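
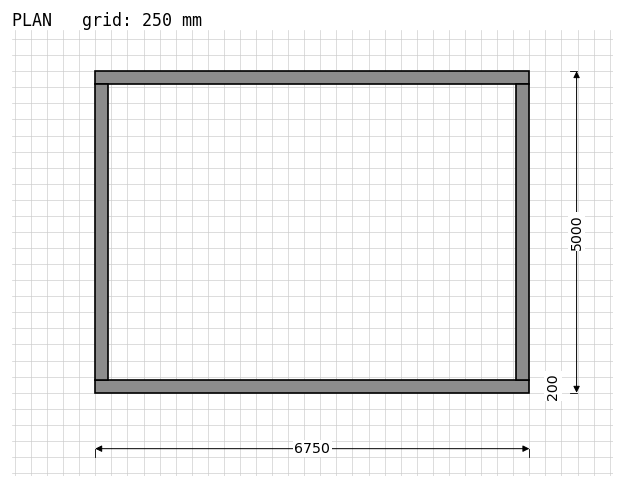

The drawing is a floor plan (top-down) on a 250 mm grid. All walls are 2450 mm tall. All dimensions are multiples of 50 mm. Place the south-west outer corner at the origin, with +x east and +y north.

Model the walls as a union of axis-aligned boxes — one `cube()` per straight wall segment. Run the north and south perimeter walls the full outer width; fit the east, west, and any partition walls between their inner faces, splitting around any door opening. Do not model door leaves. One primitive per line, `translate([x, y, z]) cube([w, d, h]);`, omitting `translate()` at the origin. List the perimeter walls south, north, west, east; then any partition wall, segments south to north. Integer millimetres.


cube([6750, 200, 2450]);
translate([0, 4800, 0]) cube([6750, 200, 2450]);
translate([0, 200, 0]) cube([200, 4600, 2450]);
translate([6550, 200, 0]) cube([200, 4600, 2450]);


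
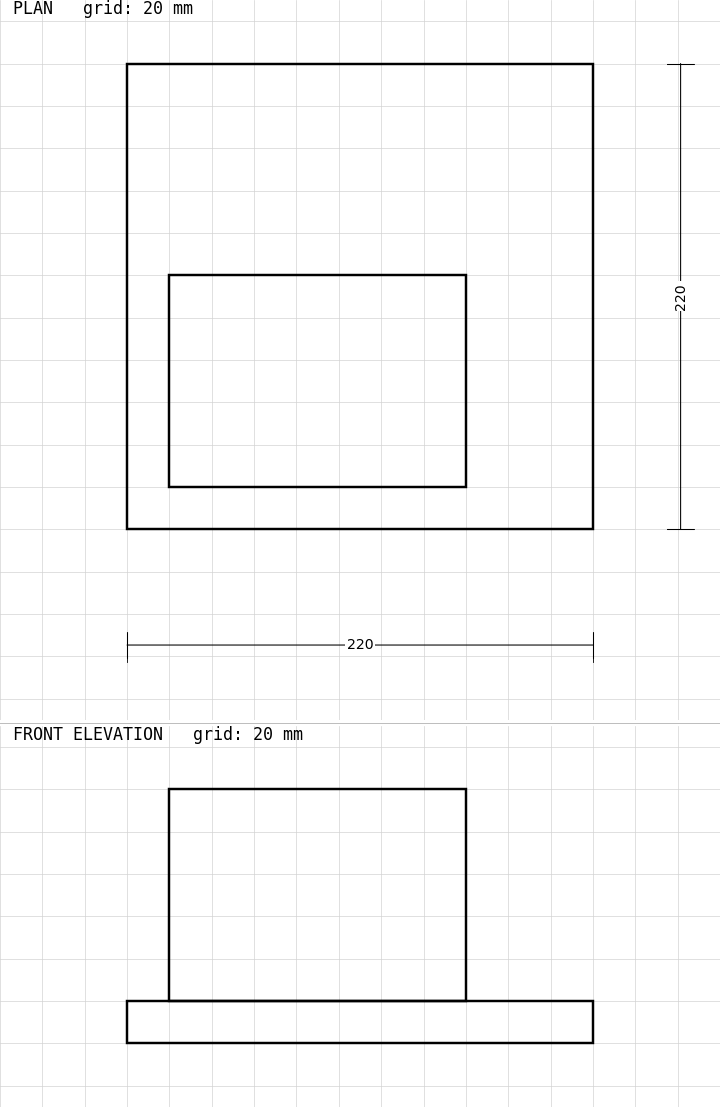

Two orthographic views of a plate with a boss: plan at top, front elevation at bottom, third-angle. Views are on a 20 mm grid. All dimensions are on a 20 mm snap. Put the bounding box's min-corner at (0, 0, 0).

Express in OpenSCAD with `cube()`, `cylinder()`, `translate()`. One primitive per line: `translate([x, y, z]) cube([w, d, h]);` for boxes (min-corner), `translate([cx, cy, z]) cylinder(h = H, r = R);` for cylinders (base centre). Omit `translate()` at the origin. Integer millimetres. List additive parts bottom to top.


cube([220, 220, 20]);
translate([20, 20, 20]) cube([140, 100, 100]);


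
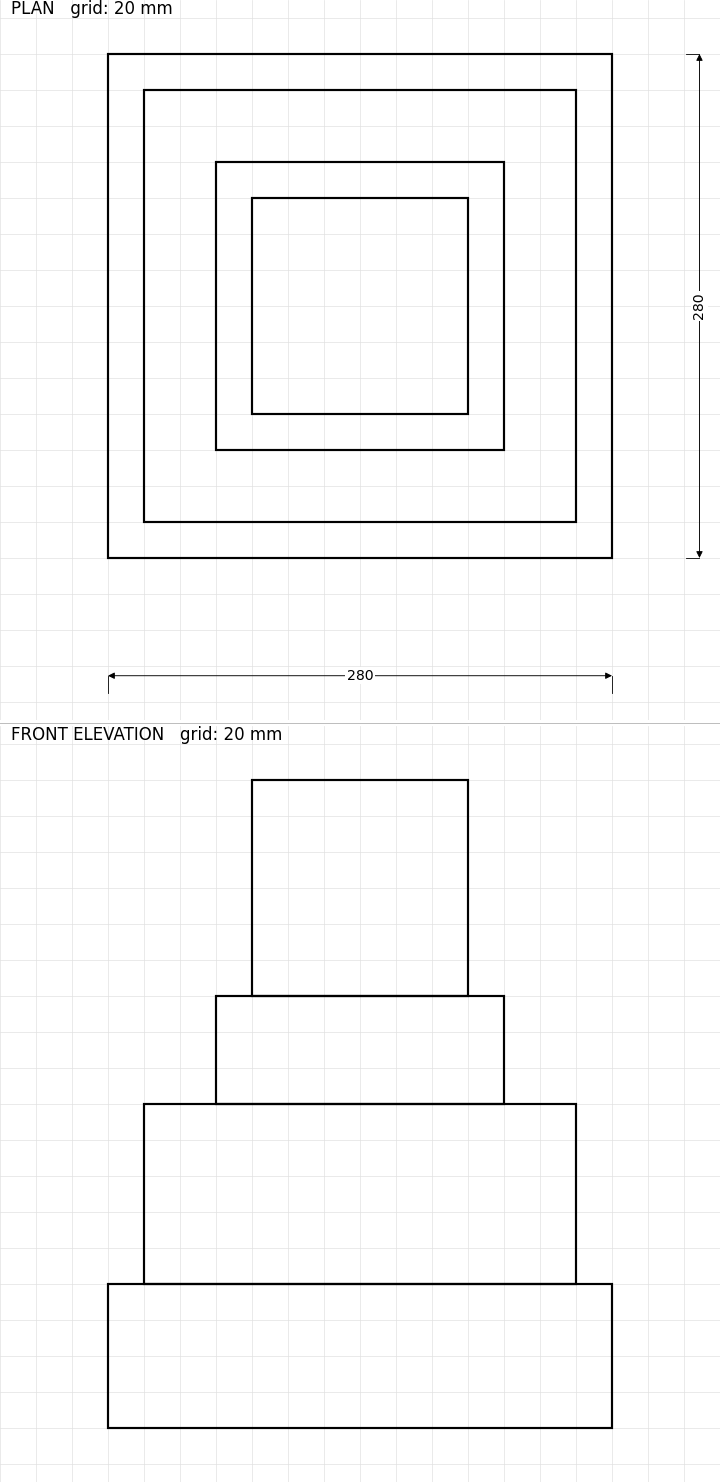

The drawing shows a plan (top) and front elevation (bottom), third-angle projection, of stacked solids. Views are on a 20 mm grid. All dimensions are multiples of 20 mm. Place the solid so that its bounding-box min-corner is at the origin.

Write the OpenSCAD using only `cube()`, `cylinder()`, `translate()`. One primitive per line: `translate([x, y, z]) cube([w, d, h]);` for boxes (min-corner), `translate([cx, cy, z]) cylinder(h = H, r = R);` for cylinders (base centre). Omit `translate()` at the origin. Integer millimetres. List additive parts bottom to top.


cube([280, 280, 80]);
translate([20, 20, 80]) cube([240, 240, 100]);
translate([60, 60, 180]) cube([160, 160, 60]);
translate([80, 80, 240]) cube([120, 120, 120]);


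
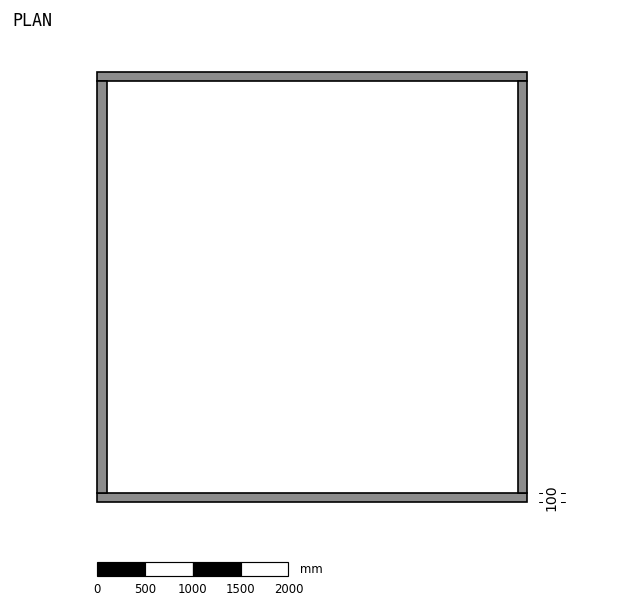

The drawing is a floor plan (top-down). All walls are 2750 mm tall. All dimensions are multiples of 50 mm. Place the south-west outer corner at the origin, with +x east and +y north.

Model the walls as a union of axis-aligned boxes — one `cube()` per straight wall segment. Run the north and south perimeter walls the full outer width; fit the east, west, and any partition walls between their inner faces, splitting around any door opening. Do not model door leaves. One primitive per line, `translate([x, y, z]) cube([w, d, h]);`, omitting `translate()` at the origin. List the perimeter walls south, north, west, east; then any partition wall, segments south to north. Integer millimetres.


cube([4500, 100, 2750]);
translate([0, 4400, 0]) cube([4500, 100, 2750]);
translate([0, 100, 0]) cube([100, 4300, 2750]);
translate([4400, 100, 0]) cube([100, 4300, 2750]);


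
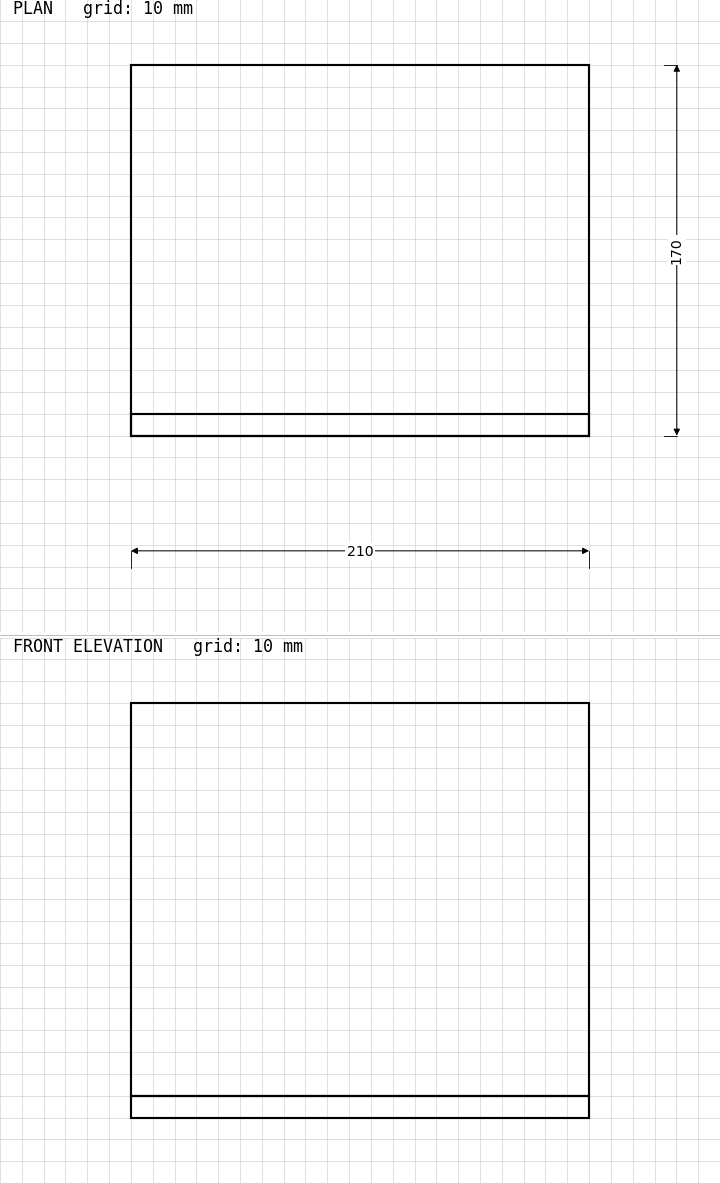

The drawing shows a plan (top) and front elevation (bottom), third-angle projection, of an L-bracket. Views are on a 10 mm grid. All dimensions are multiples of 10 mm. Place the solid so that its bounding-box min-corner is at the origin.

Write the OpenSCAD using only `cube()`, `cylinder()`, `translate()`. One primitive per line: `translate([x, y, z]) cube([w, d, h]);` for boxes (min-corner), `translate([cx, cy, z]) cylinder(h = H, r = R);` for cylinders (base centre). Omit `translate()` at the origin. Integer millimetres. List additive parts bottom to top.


cube([210, 170, 10]);
translate([0, 0, 10]) cube([210, 10, 180]);


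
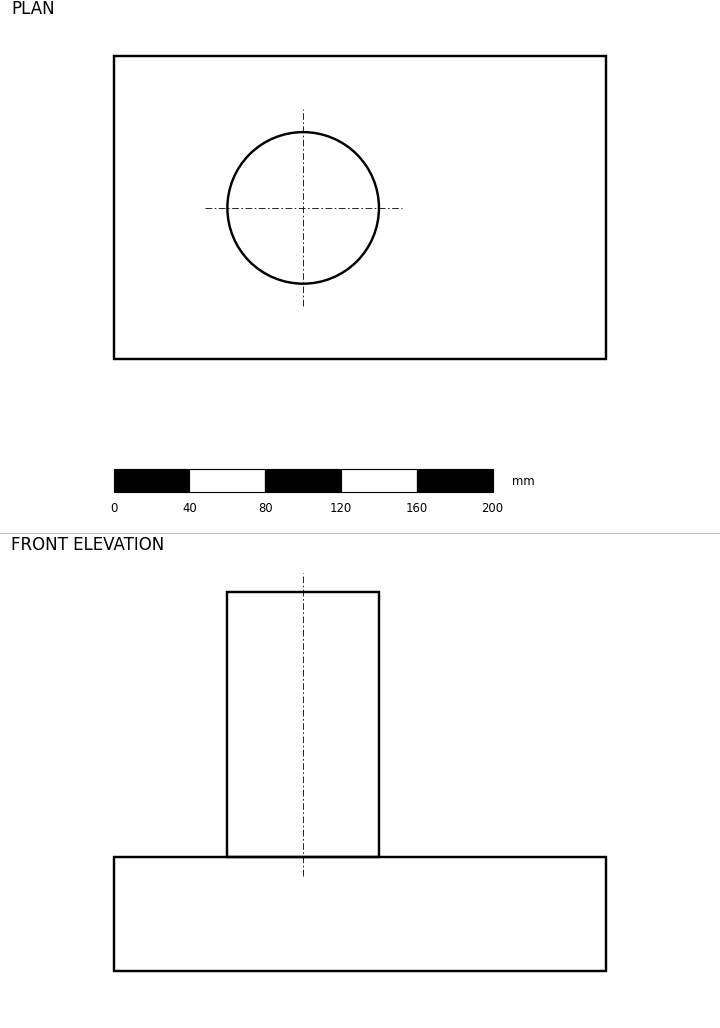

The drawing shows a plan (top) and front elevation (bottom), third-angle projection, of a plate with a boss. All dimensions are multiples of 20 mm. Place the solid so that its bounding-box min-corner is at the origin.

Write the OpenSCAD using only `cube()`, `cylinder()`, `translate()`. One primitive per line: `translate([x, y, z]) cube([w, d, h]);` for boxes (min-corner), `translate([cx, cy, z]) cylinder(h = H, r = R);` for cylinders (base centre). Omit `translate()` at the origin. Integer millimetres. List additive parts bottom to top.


cube([260, 160, 60]);
translate([100, 80, 60]) cylinder(h = 140, r = 40);


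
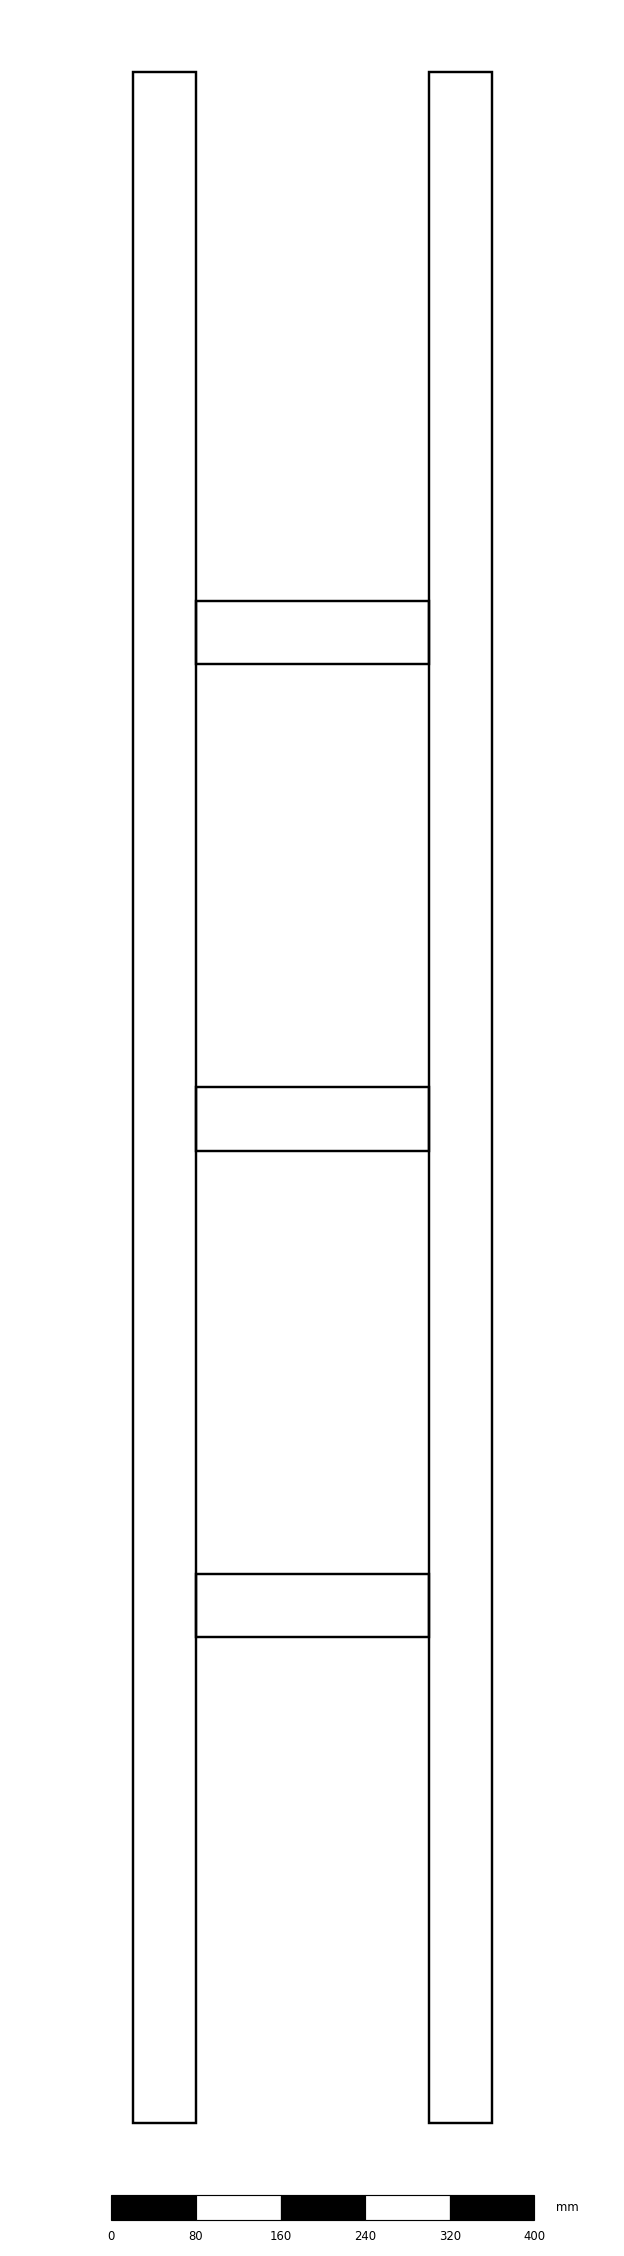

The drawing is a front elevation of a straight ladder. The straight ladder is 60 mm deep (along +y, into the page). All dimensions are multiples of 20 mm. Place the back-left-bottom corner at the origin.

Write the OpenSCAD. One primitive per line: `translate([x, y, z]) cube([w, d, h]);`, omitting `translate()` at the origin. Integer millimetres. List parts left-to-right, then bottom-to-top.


cube([60, 60, 1940]);
translate([60, 0, 460]) cube([220, 60, 60]);
translate([60, 0, 920]) cube([220, 60, 60]);
translate([60, 0, 1380]) cube([220, 60, 60]);
translate([280, 0, 0]) cube([60, 60, 1940]);


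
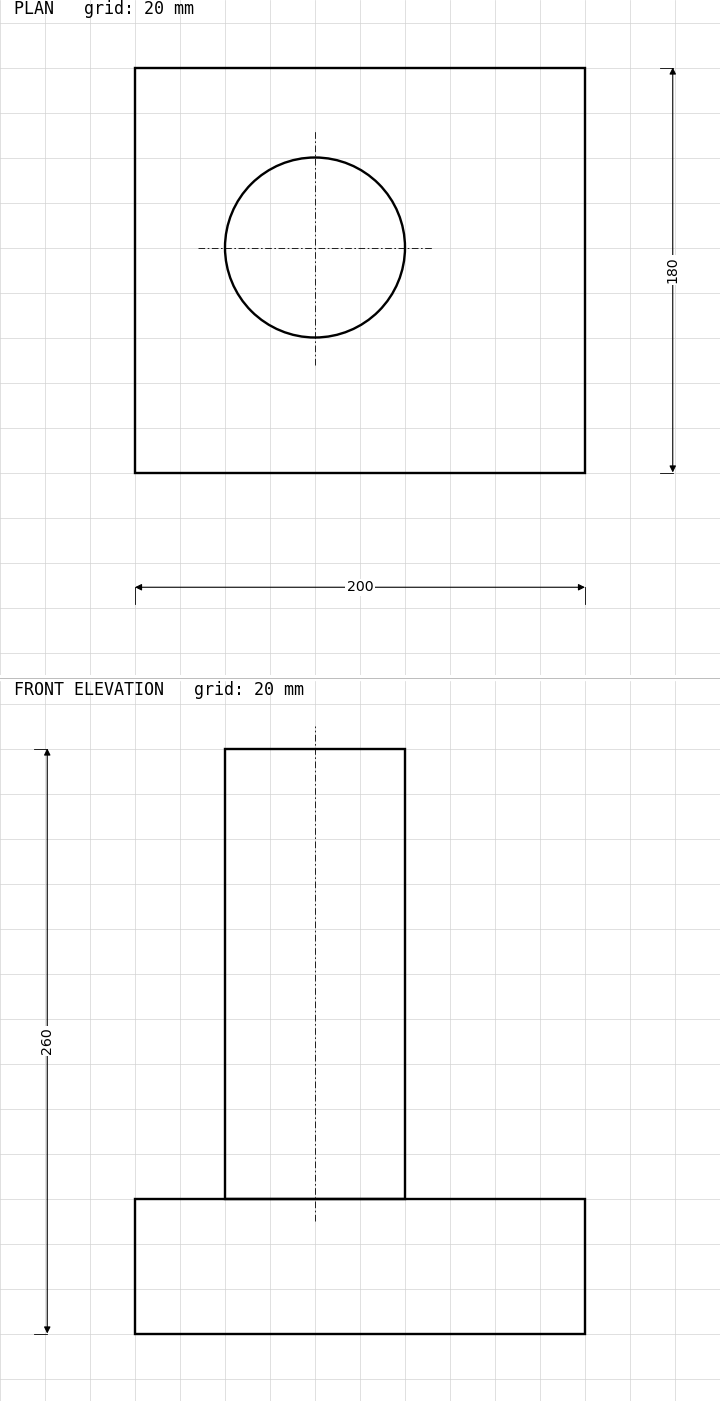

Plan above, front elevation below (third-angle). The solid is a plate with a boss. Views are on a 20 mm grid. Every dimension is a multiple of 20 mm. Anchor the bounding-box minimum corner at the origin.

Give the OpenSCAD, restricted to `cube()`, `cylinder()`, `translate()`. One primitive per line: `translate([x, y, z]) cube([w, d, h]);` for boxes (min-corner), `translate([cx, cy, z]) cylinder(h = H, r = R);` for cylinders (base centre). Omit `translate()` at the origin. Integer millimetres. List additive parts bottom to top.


cube([200, 180, 60]);
translate([80, 100, 60]) cylinder(h = 200, r = 40);


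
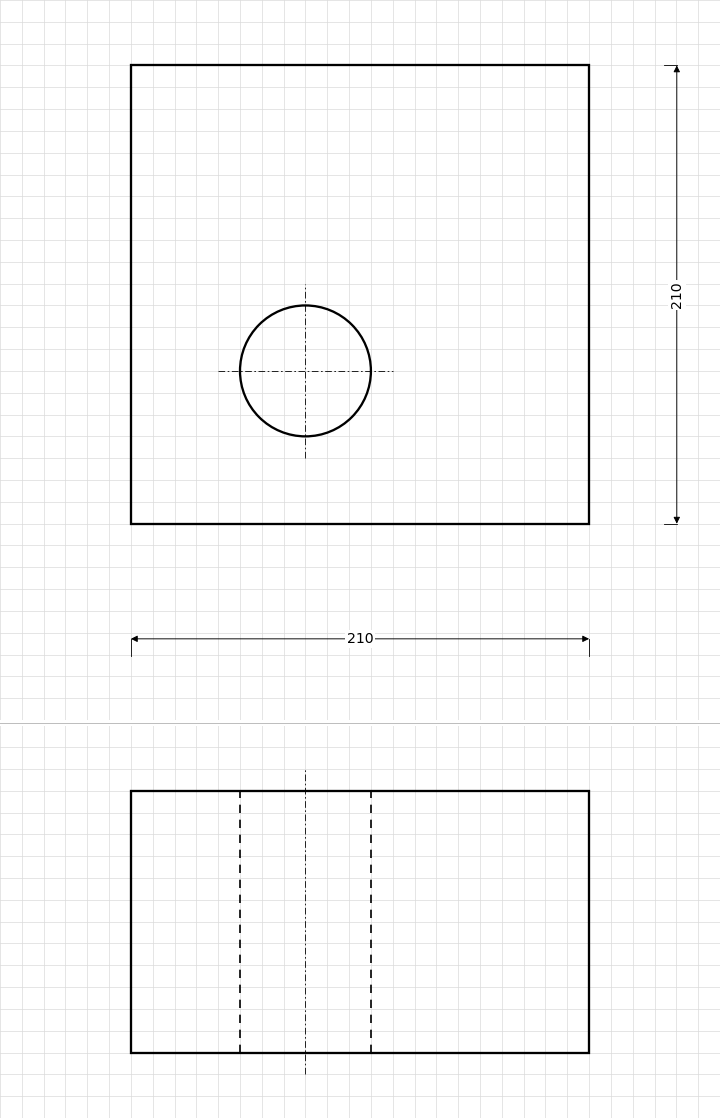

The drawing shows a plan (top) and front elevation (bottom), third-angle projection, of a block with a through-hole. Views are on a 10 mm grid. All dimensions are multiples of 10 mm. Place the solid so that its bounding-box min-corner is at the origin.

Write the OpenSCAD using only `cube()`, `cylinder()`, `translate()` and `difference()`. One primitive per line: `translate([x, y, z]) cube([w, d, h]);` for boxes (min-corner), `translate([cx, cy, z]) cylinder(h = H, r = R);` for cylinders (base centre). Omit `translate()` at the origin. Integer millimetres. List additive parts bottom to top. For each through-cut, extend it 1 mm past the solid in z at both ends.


difference() {
  cube([210, 210, 120]);
  translate([80, 70, -1]) cylinder(h = 122, r = 30);
}


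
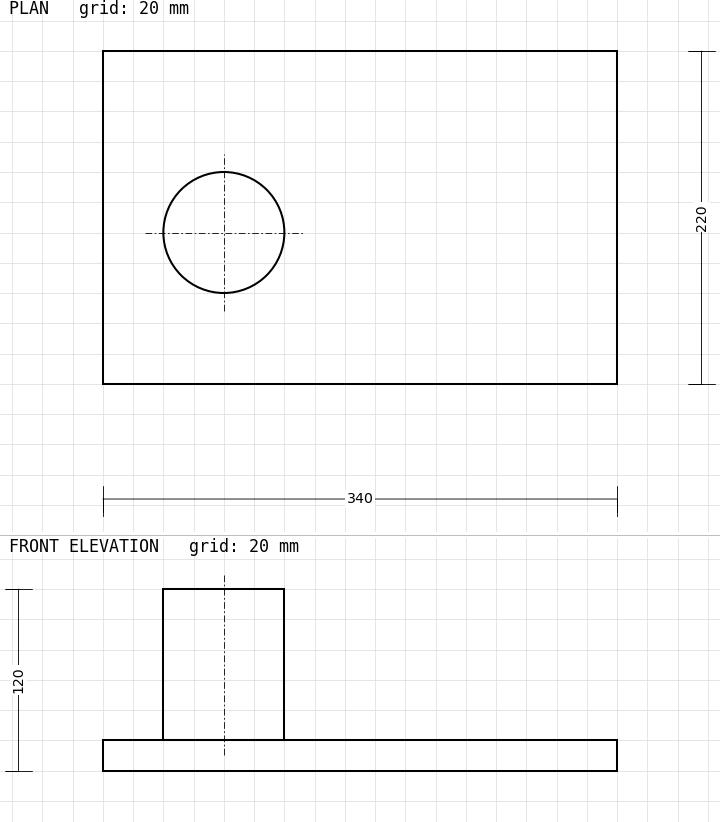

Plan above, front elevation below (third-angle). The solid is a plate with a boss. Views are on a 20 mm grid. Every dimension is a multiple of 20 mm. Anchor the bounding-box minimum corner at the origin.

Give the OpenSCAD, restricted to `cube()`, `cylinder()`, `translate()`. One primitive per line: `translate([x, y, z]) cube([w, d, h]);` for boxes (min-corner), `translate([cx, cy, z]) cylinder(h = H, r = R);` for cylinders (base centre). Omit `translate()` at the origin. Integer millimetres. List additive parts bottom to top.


cube([340, 220, 20]);
translate([80, 100, 20]) cylinder(h = 100, r = 40);


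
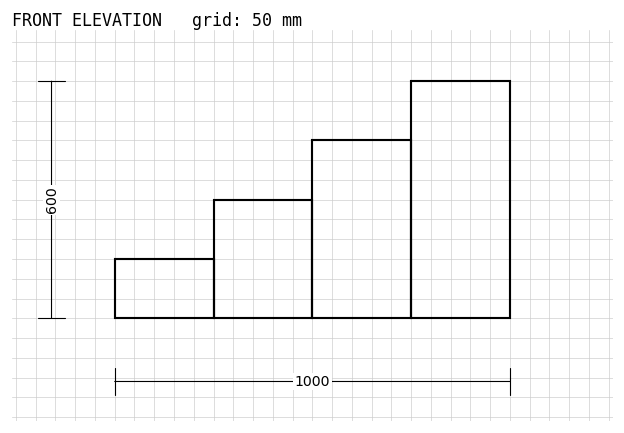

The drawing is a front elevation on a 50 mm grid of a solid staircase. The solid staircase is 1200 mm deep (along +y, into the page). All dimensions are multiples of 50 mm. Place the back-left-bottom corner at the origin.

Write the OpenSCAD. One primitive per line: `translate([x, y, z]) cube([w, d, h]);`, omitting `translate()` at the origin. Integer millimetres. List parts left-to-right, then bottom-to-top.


cube([250, 1200, 150]);
translate([250, 0, 0]) cube([250, 1200, 300]);
translate([500, 0, 0]) cube([250, 1200, 450]);
translate([750, 0, 0]) cube([250, 1200, 600]);


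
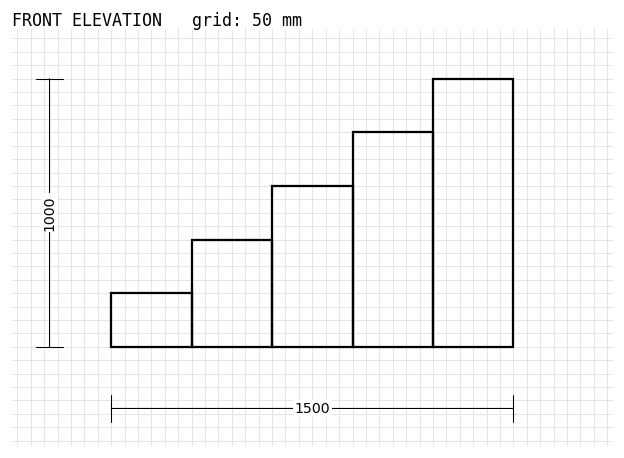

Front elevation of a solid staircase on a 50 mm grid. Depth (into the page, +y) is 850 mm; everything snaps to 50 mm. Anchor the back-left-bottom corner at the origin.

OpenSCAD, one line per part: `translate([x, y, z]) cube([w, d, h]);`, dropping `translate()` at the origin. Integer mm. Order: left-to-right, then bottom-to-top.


cube([300, 850, 200]);
translate([300, 0, 0]) cube([300, 850, 400]);
translate([600, 0, 0]) cube([300, 850, 600]);
translate([900, 0, 0]) cube([300, 850, 800]);
translate([1200, 0, 0]) cube([300, 850, 1000]);


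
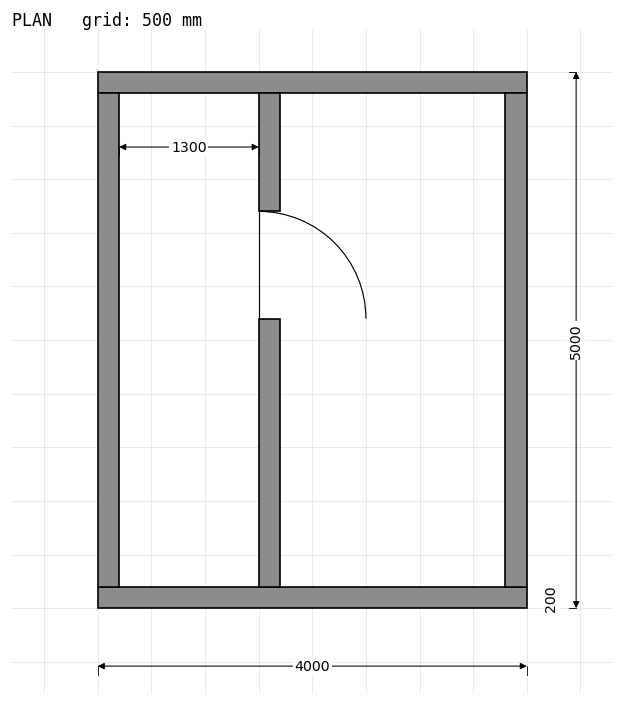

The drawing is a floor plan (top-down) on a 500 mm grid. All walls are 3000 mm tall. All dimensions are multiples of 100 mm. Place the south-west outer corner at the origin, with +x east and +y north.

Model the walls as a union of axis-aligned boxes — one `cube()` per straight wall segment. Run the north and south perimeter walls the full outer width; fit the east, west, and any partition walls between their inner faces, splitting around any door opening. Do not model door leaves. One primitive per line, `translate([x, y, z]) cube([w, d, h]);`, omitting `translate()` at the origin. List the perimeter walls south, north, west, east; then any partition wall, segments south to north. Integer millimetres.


cube([4000, 200, 3000]);
translate([0, 4800, 0]) cube([4000, 200, 3000]);
translate([0, 200, 0]) cube([200, 4600, 3000]);
translate([3800, 200, 0]) cube([200, 4600, 3000]);
translate([1500, 200, 0]) cube([200, 2500, 3000]);
translate([1500, 3700, 0]) cube([200, 1100, 3000]);


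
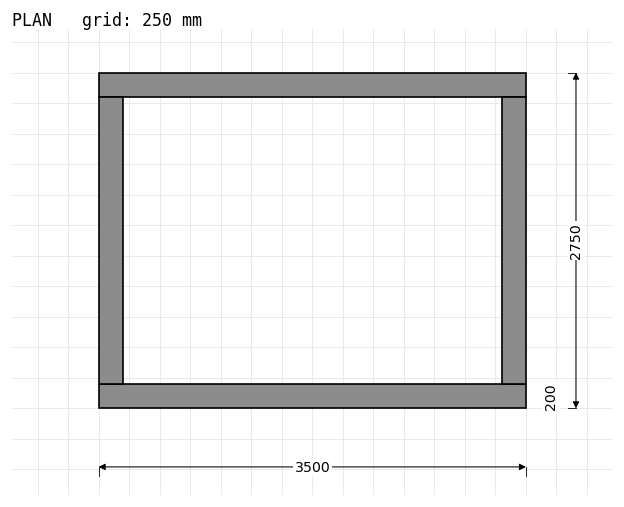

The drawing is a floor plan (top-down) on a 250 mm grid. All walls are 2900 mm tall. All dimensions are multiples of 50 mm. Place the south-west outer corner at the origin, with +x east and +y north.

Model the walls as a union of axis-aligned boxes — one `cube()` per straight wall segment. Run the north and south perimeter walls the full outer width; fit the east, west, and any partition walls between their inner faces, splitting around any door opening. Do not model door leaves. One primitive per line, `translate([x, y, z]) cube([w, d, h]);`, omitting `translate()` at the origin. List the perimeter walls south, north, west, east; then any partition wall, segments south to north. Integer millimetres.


cube([3500, 200, 2900]);
translate([0, 2550, 0]) cube([3500, 200, 2900]);
translate([0, 200, 0]) cube([200, 2350, 2900]);
translate([3300, 200, 0]) cube([200, 2350, 2900]);


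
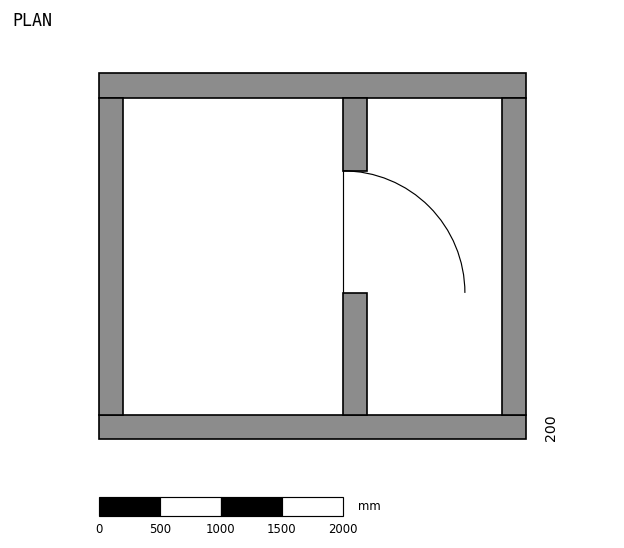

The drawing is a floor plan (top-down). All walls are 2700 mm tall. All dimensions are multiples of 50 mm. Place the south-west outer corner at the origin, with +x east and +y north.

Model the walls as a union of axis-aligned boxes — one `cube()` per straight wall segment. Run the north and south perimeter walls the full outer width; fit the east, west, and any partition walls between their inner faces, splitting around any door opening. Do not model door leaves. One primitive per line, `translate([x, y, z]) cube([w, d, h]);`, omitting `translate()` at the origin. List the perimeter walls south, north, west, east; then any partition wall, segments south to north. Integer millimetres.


cube([3500, 200, 2700]);
translate([0, 2800, 0]) cube([3500, 200, 2700]);
translate([0, 200, 0]) cube([200, 2600, 2700]);
translate([3300, 200, 0]) cube([200, 2600, 2700]);
translate([2000, 200, 0]) cube([200, 1000, 2700]);
translate([2000, 2200, 0]) cube([200, 600, 2700]);


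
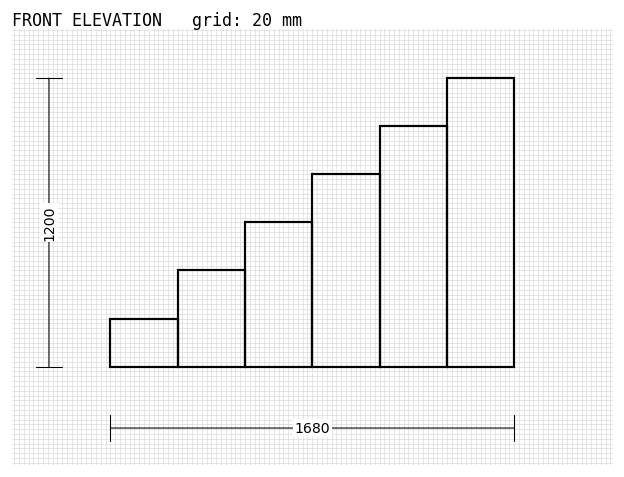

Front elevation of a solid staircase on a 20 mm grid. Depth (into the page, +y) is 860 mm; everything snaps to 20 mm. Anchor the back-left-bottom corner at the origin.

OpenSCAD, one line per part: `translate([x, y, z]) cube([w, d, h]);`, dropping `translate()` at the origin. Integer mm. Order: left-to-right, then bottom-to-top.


cube([280, 860, 200]);
translate([280, 0, 0]) cube([280, 860, 400]);
translate([560, 0, 0]) cube([280, 860, 600]);
translate([840, 0, 0]) cube([280, 860, 800]);
translate([1120, 0, 0]) cube([280, 860, 1000]);
translate([1400, 0, 0]) cube([280, 860, 1200]);


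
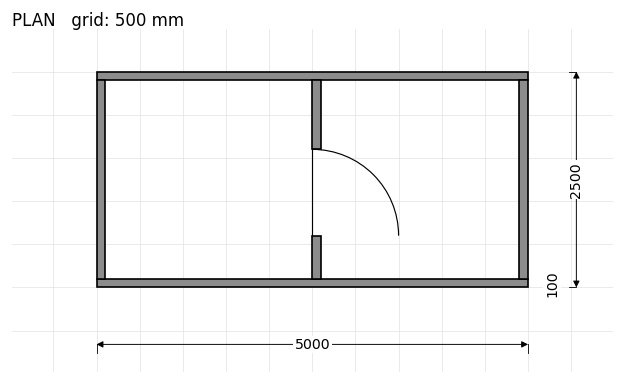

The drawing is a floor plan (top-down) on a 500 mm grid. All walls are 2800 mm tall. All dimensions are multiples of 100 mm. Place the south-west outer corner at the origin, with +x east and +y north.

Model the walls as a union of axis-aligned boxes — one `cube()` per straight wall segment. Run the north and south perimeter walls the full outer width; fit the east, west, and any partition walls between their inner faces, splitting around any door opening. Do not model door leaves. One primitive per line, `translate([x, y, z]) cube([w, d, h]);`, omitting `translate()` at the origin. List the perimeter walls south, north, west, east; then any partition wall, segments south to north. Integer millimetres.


cube([5000, 100, 2800]);
translate([0, 2400, 0]) cube([5000, 100, 2800]);
translate([0, 100, 0]) cube([100, 2300, 2800]);
translate([4900, 100, 0]) cube([100, 2300, 2800]);
translate([2500, 100, 0]) cube([100, 500, 2800]);
translate([2500, 1600, 0]) cube([100, 800, 2800]);


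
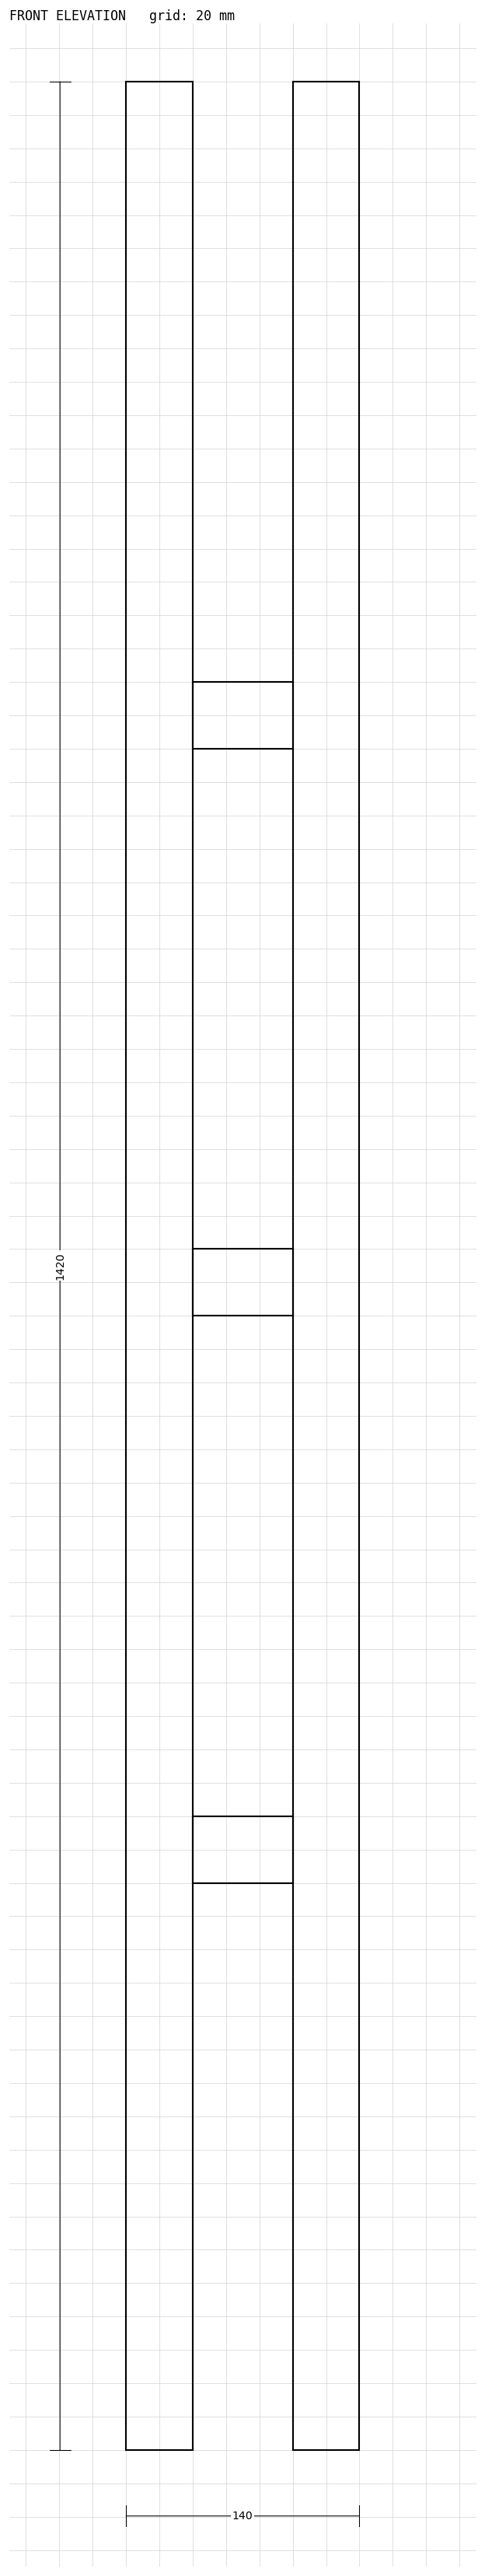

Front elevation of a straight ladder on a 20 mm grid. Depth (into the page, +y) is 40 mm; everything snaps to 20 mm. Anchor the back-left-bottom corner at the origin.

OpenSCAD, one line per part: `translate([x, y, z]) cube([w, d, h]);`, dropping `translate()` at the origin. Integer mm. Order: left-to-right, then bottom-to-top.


cube([40, 40, 1420]);
translate([40, 0, 340]) cube([60, 40, 40]);
translate([40, 0, 680]) cube([60, 40, 40]);
translate([40, 0, 1020]) cube([60, 40, 40]);
translate([100, 0, 0]) cube([40, 40, 1420]);


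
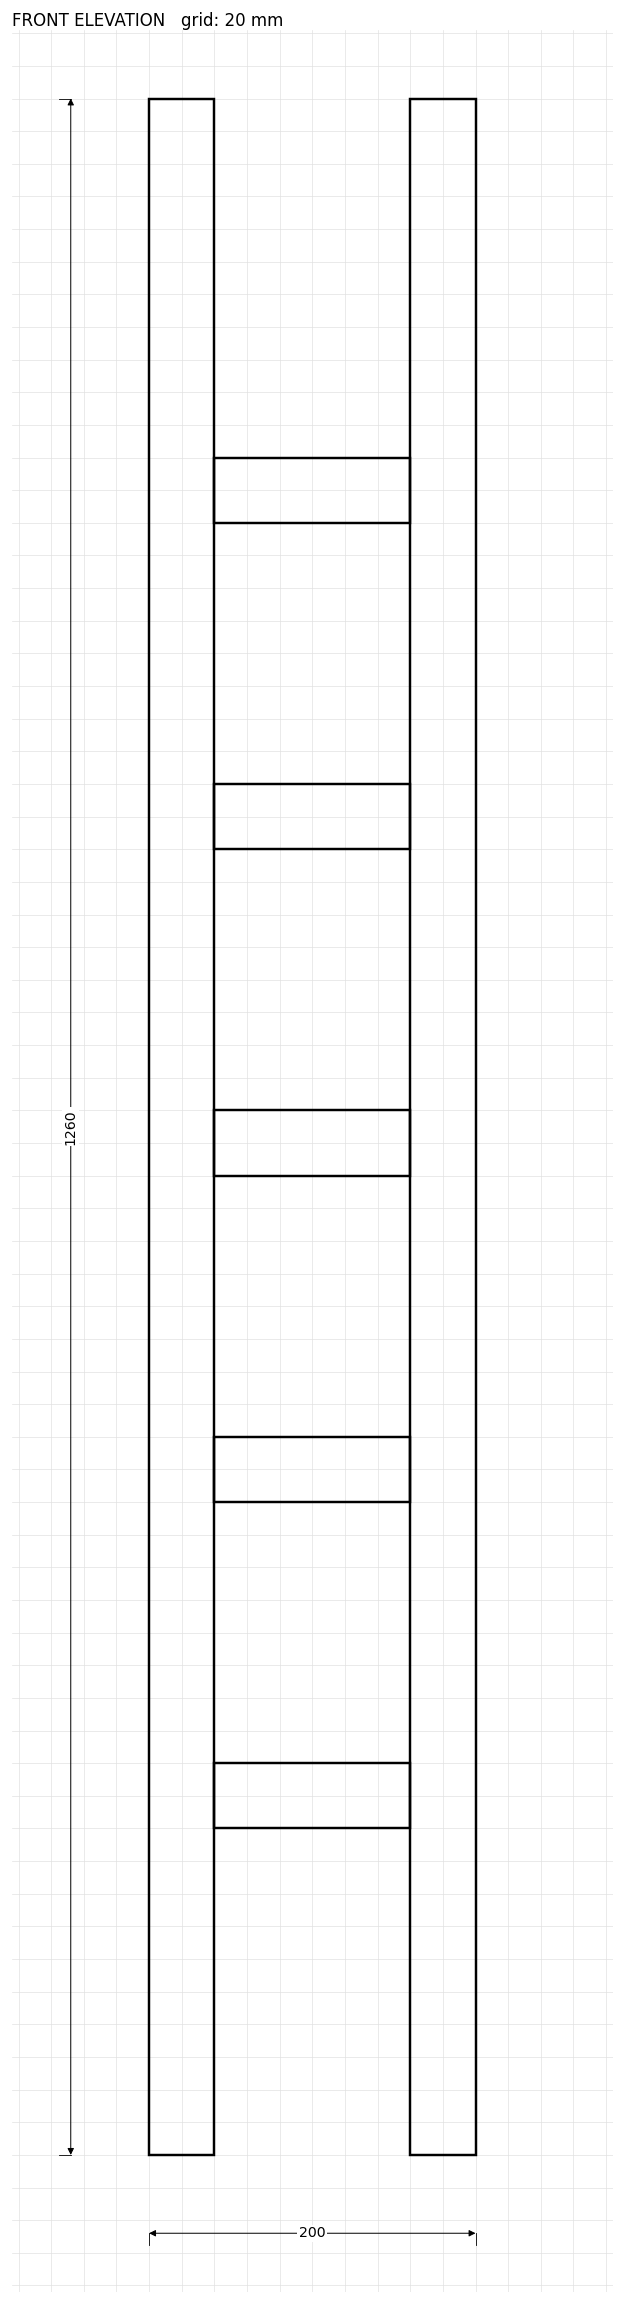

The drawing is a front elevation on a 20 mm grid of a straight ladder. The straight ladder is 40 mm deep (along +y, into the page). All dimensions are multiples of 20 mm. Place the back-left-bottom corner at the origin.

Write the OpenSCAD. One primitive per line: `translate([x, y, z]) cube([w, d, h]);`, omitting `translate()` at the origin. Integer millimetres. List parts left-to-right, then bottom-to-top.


cube([40, 40, 1260]);
translate([40, 0, 200]) cube([120, 40, 40]);
translate([40, 0, 400]) cube([120, 40, 40]);
translate([40, 0, 600]) cube([120, 40, 40]);
translate([40, 0, 800]) cube([120, 40, 40]);
translate([40, 0, 1000]) cube([120, 40, 40]);
translate([160, 0, 0]) cube([40, 40, 1260]);


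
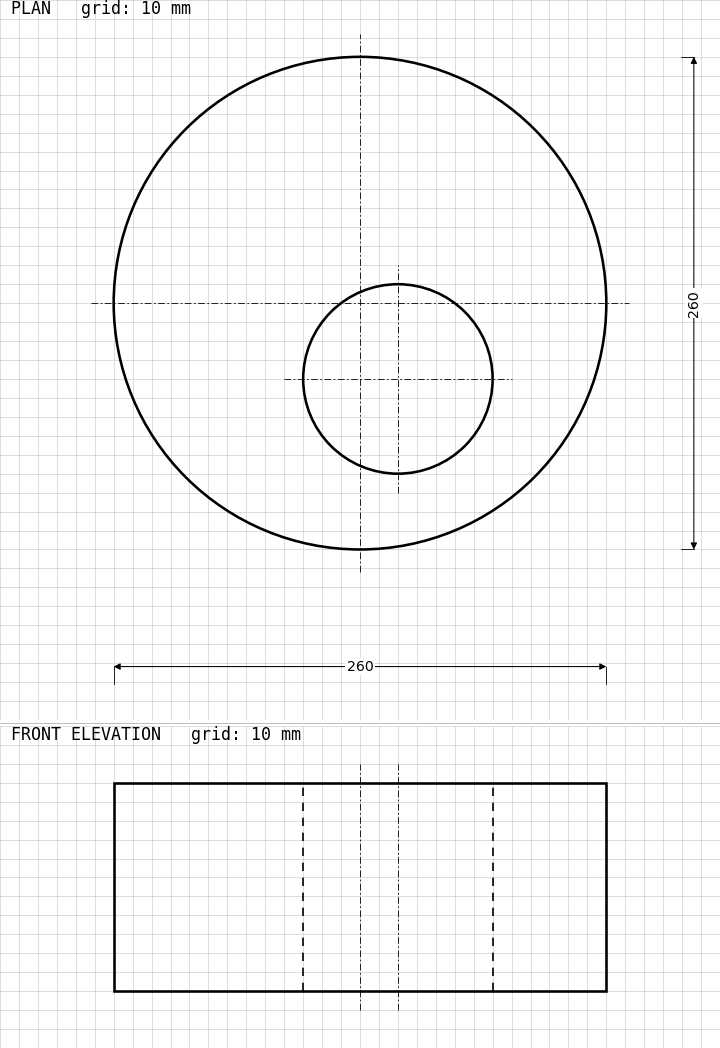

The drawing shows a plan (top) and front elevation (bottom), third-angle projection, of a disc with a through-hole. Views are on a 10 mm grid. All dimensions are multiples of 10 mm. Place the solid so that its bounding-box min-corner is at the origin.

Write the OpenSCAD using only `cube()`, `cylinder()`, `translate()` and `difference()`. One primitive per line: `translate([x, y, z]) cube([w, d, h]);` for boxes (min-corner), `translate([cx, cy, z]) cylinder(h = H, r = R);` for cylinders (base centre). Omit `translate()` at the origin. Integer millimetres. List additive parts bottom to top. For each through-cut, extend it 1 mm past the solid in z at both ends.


difference() {
  translate([130, 130, 0]) cylinder(h = 110, r = 130);
  translate([150, 90, -1]) cylinder(h = 112, r = 50);
}


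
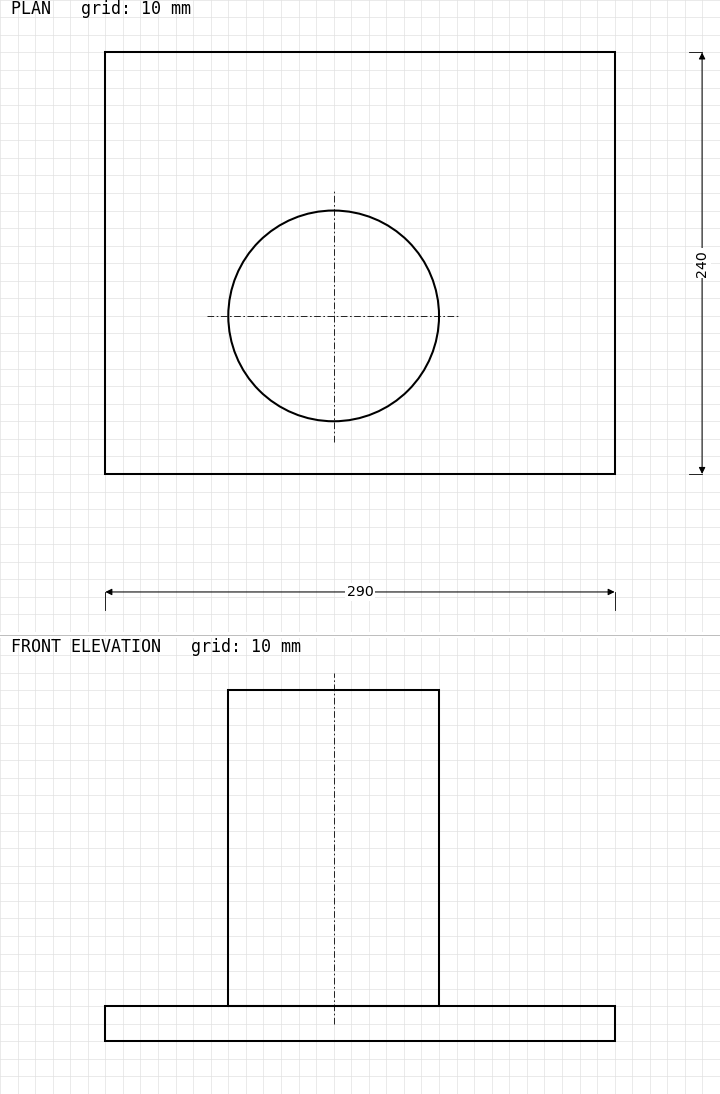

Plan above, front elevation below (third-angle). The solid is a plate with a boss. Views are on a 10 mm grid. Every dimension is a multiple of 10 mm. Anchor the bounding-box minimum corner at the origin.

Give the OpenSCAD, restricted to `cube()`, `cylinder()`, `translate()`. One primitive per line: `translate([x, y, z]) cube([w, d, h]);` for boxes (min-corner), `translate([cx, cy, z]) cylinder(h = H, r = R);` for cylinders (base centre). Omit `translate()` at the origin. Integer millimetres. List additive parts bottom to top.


cube([290, 240, 20]);
translate([130, 90, 20]) cylinder(h = 180, r = 60);


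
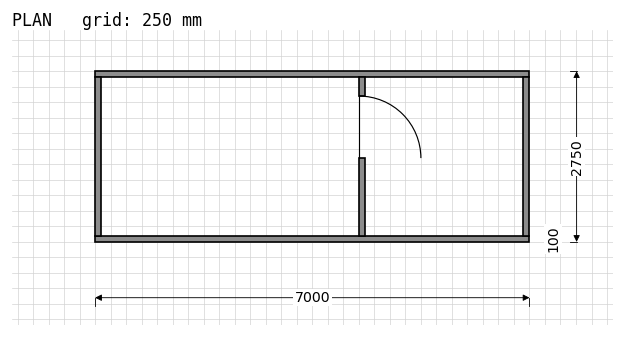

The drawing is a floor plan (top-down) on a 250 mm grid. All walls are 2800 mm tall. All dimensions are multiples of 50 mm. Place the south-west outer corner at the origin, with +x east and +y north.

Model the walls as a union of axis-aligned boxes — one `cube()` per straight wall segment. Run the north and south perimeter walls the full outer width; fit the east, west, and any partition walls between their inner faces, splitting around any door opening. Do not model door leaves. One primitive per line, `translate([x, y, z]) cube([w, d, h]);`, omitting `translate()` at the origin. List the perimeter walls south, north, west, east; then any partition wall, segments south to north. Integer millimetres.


cube([7000, 100, 2800]);
translate([0, 2650, 0]) cube([7000, 100, 2800]);
translate([0, 100, 0]) cube([100, 2550, 2800]);
translate([6900, 100, 0]) cube([100, 2550, 2800]);
translate([4250, 100, 0]) cube([100, 1250, 2800]);
translate([4250, 2350, 0]) cube([100, 300, 2800]);


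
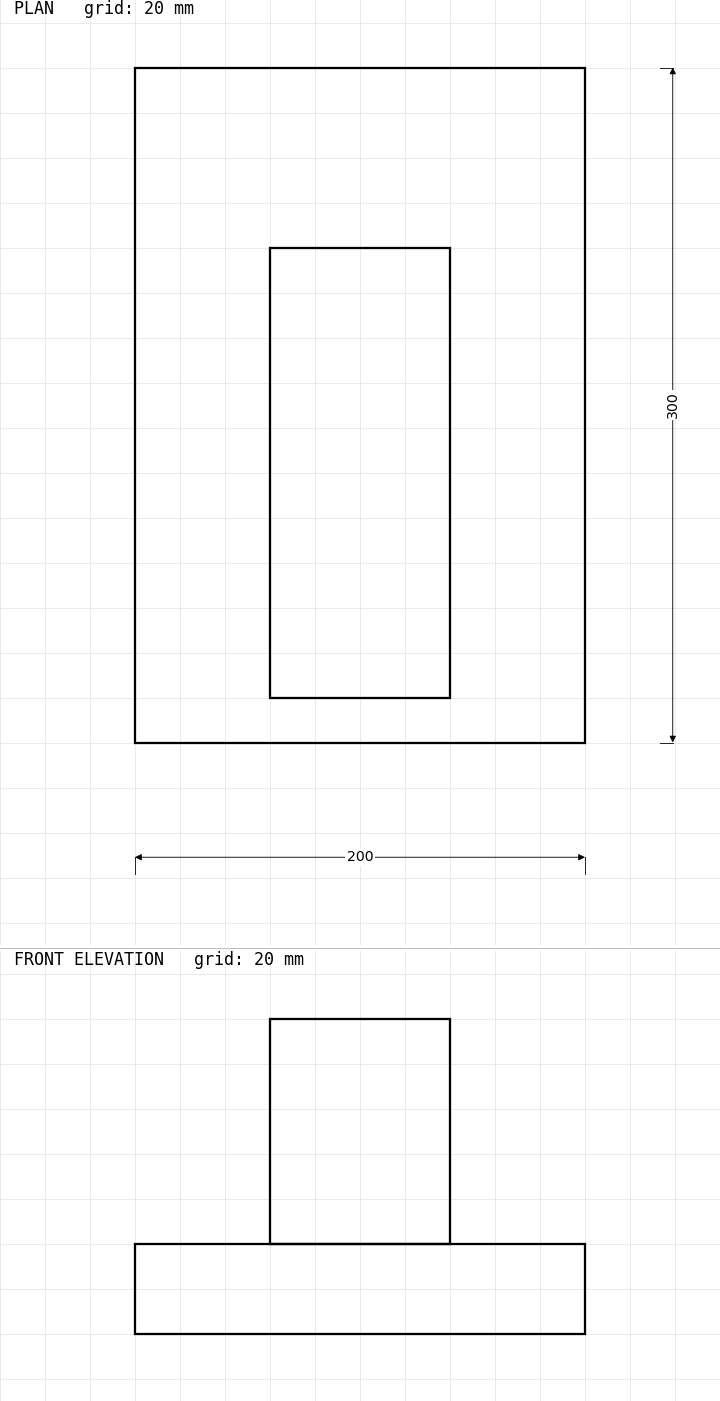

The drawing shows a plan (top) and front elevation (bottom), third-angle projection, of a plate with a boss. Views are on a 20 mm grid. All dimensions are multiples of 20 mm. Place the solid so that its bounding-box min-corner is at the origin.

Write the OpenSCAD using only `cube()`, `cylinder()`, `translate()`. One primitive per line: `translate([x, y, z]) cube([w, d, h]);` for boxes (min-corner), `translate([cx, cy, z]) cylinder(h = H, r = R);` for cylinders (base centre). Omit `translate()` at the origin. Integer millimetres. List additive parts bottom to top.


cube([200, 300, 40]);
translate([60, 20, 40]) cube([80, 200, 100]);


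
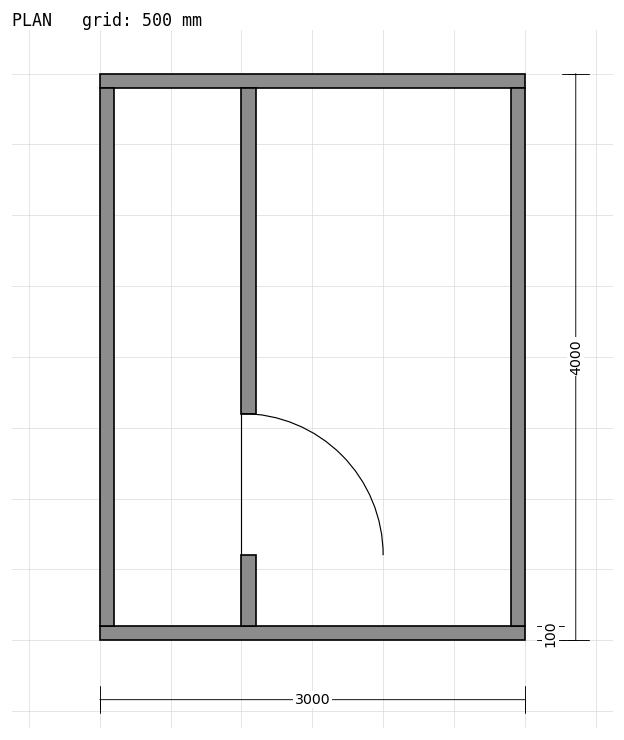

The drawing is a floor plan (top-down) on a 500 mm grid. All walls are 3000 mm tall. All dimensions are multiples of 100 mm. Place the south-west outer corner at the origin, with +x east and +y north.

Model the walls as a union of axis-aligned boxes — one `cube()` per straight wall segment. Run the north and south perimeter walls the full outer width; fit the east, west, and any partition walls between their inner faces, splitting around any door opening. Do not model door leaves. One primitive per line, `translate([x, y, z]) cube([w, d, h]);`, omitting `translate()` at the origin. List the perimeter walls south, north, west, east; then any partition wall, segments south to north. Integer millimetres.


cube([3000, 100, 3000]);
translate([0, 3900, 0]) cube([3000, 100, 3000]);
translate([0, 100, 0]) cube([100, 3800, 3000]);
translate([2900, 100, 0]) cube([100, 3800, 3000]);
translate([1000, 100, 0]) cube([100, 500, 3000]);
translate([1000, 1600, 0]) cube([100, 2300, 3000]);


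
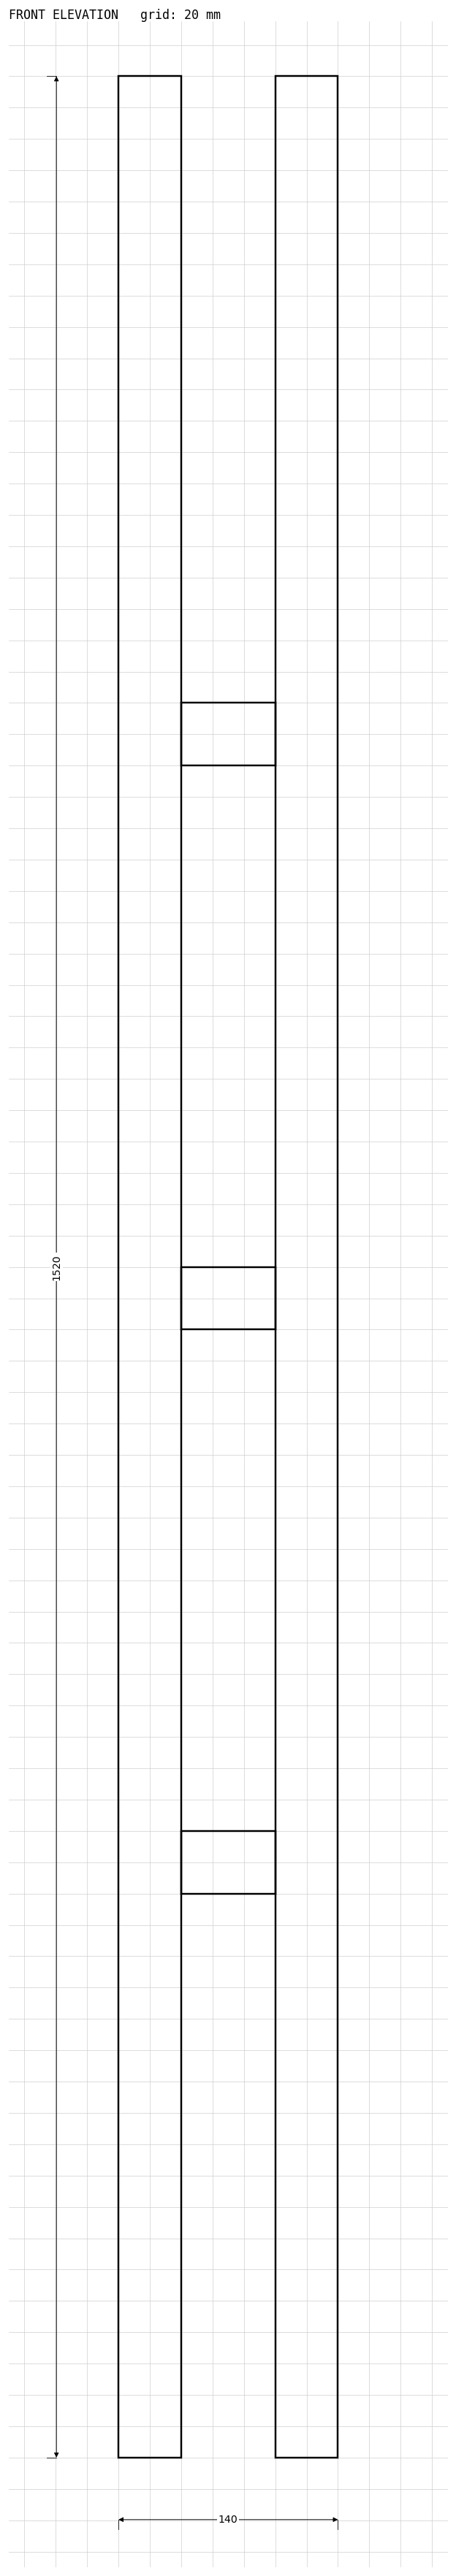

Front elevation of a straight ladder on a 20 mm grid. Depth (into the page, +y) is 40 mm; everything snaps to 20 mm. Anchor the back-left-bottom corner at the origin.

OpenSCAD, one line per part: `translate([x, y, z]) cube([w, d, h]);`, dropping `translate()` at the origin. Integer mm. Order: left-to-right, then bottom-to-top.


cube([40, 40, 1520]);
translate([40, 0, 360]) cube([60, 40, 40]);
translate([40, 0, 720]) cube([60, 40, 40]);
translate([40, 0, 1080]) cube([60, 40, 40]);
translate([100, 0, 0]) cube([40, 40, 1520]);


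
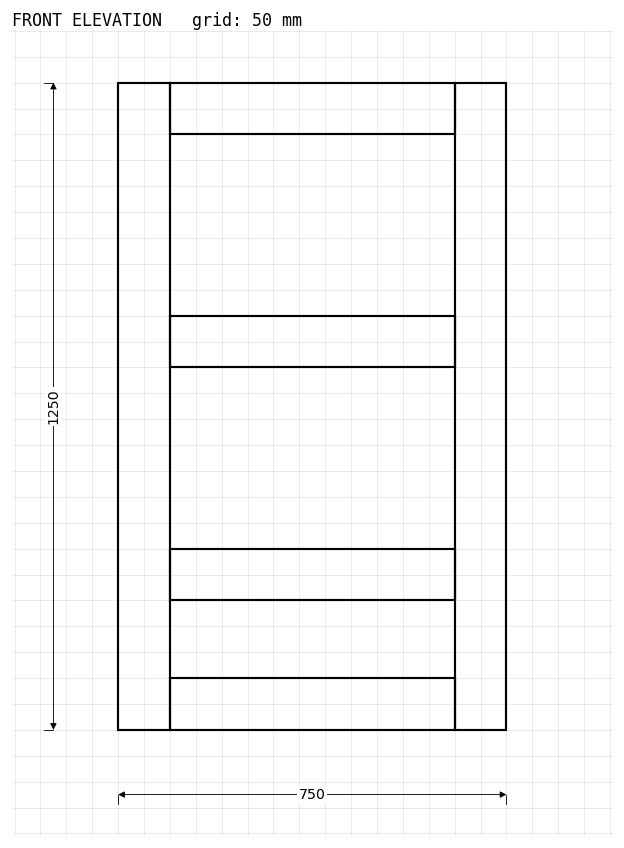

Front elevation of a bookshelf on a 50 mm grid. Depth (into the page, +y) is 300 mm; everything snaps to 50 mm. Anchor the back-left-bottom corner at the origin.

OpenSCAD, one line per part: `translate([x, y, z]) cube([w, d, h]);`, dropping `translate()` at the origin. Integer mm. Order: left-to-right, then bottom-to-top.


cube([100, 300, 1250]);
translate([100, 0, 0]) cube([550, 300, 100]);
translate([100, 0, 250]) cube([550, 300, 100]);
translate([100, 0, 700]) cube([550, 300, 100]);
translate([100, 0, 1150]) cube([550, 300, 100]);
translate([650, 0, 0]) cube([100, 300, 1250]);


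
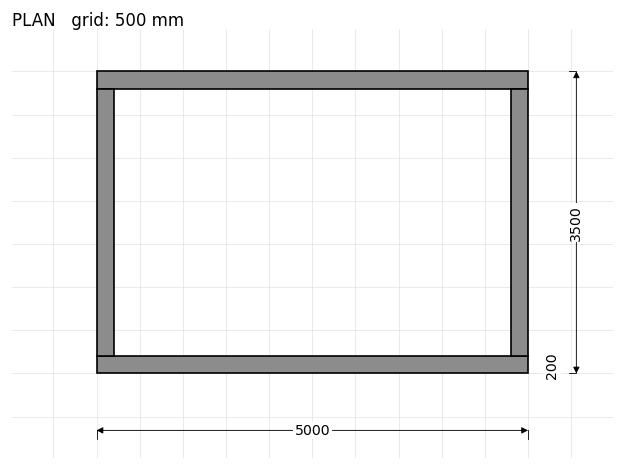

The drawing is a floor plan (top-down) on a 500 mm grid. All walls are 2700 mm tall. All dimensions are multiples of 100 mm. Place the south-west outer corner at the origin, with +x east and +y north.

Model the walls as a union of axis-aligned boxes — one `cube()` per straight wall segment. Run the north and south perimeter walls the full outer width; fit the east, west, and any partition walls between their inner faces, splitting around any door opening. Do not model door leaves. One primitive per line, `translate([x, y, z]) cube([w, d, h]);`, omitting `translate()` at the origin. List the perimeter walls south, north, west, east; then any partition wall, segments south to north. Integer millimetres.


cube([5000, 200, 2700]);
translate([0, 3300, 0]) cube([5000, 200, 2700]);
translate([0, 200, 0]) cube([200, 3100, 2700]);
translate([4800, 200, 0]) cube([200, 3100, 2700]);


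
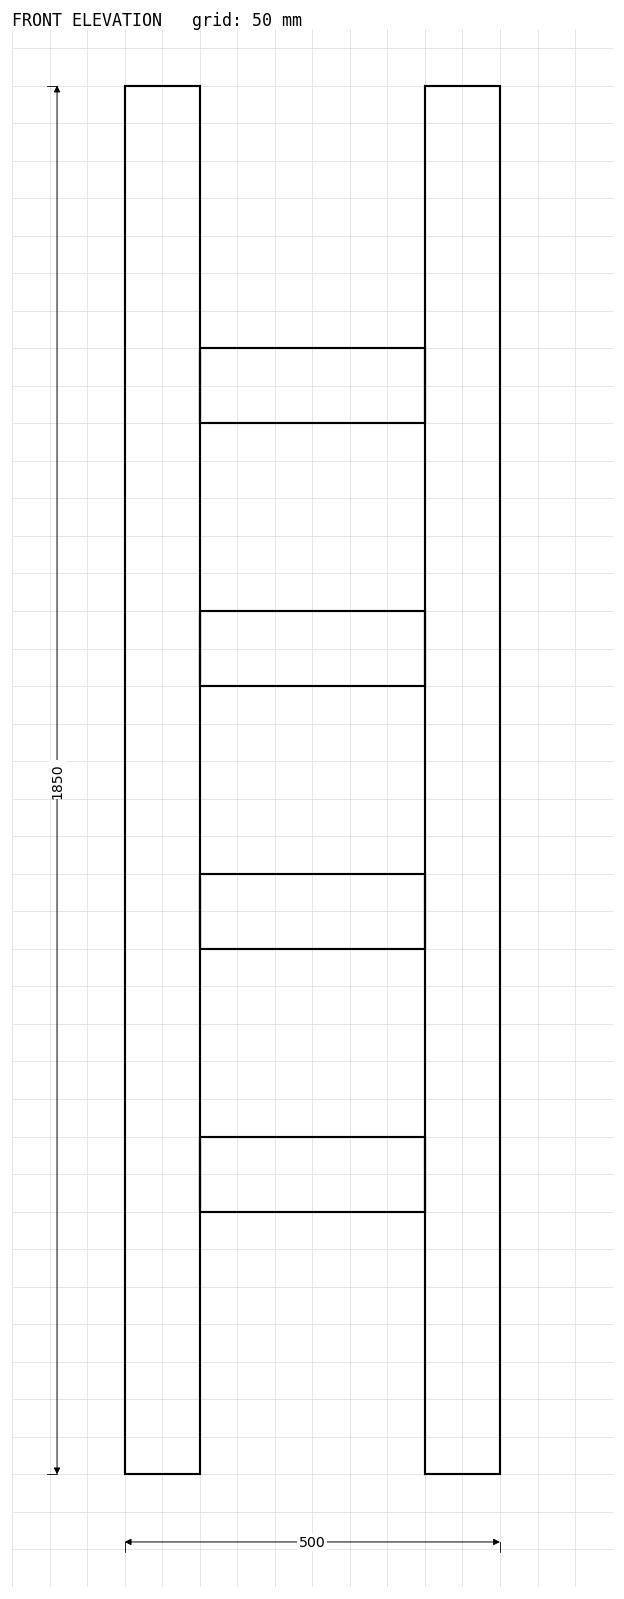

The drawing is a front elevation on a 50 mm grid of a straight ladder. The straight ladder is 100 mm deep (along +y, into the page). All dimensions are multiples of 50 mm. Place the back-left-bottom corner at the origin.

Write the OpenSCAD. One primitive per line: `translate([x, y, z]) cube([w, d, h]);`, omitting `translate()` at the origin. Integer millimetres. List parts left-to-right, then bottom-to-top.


cube([100, 100, 1850]);
translate([100, 0, 350]) cube([300, 100, 100]);
translate([100, 0, 700]) cube([300, 100, 100]);
translate([100, 0, 1050]) cube([300, 100, 100]);
translate([100, 0, 1400]) cube([300, 100, 100]);
translate([400, 0, 0]) cube([100, 100, 1850]);


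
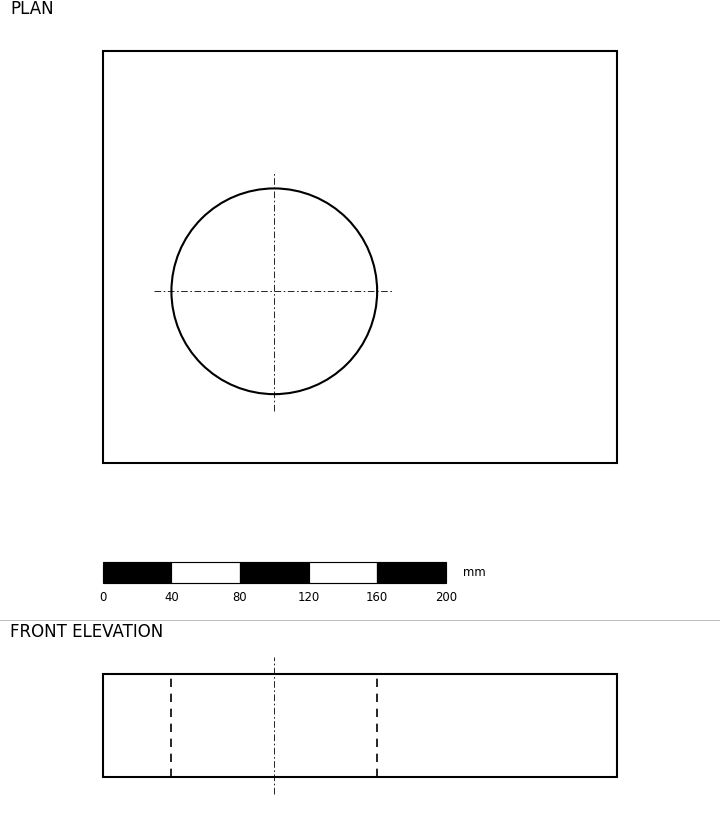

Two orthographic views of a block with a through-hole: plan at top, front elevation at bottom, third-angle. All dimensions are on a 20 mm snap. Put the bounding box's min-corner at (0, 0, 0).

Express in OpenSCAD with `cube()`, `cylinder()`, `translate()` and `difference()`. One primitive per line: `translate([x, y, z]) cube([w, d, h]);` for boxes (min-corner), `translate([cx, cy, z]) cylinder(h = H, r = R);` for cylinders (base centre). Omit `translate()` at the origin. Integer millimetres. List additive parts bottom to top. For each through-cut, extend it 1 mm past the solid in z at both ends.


difference() {
  cube([300, 240, 60]);
  translate([100, 100, -1]) cylinder(h = 62, r = 60);
}


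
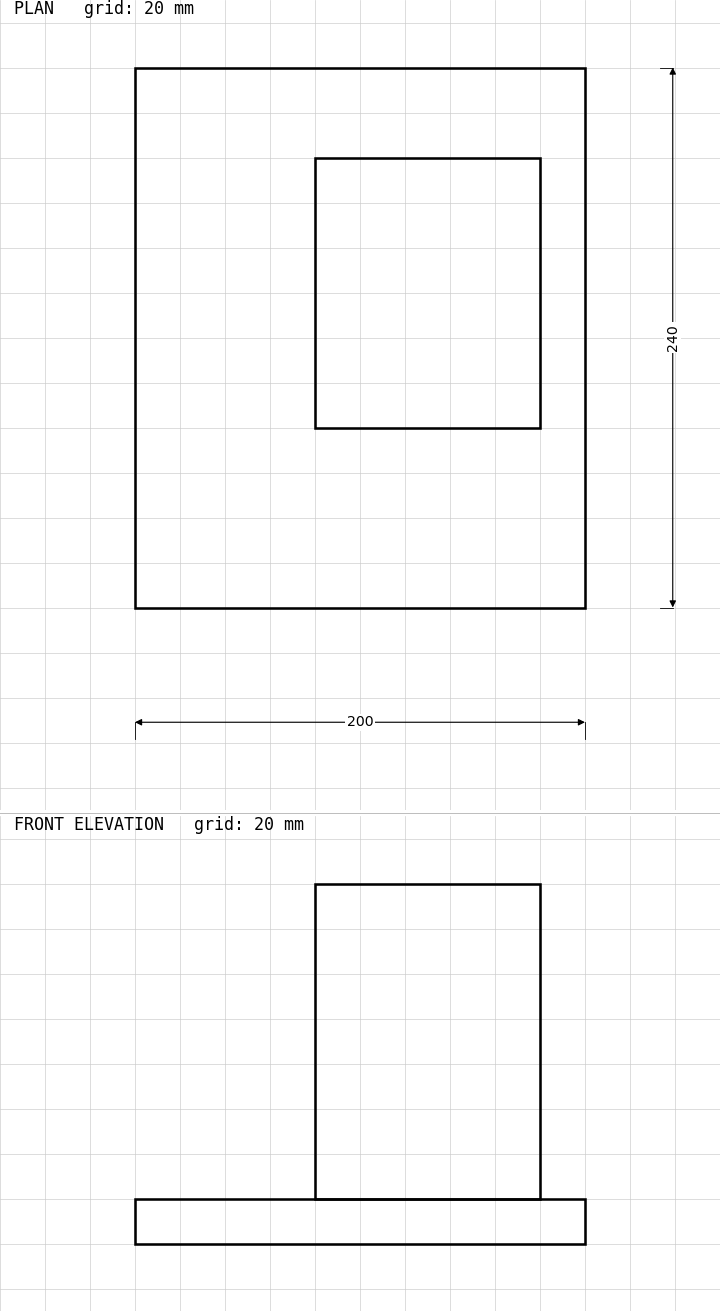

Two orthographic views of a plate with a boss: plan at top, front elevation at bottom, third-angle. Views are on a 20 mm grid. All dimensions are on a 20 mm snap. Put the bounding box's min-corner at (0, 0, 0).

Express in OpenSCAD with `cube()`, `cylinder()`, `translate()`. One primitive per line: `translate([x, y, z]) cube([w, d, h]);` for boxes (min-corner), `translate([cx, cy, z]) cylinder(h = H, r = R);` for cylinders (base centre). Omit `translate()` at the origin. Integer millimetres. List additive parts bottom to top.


cube([200, 240, 20]);
translate([80, 80, 20]) cube([100, 120, 140]);


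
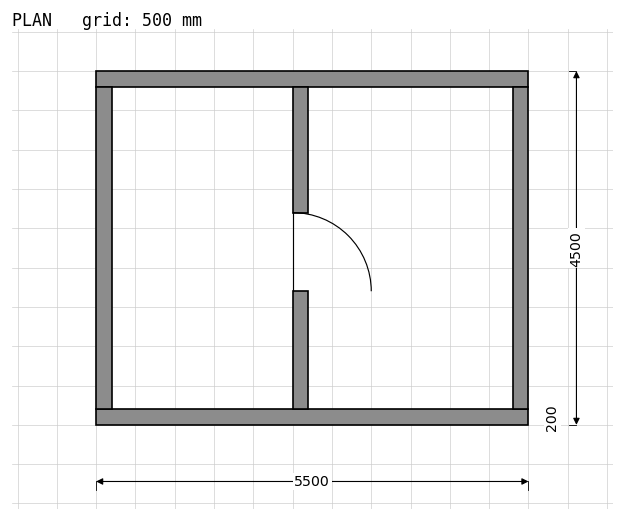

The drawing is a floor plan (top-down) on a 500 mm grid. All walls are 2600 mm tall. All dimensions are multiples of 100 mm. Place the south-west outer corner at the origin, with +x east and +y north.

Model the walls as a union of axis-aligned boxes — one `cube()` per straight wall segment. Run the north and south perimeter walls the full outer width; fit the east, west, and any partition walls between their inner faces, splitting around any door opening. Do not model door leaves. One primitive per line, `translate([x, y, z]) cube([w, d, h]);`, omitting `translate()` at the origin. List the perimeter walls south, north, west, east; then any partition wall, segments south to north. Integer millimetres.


cube([5500, 200, 2600]);
translate([0, 4300, 0]) cube([5500, 200, 2600]);
translate([0, 200, 0]) cube([200, 4100, 2600]);
translate([5300, 200, 0]) cube([200, 4100, 2600]);
translate([2500, 200, 0]) cube([200, 1500, 2600]);
translate([2500, 2700, 0]) cube([200, 1600, 2600]);


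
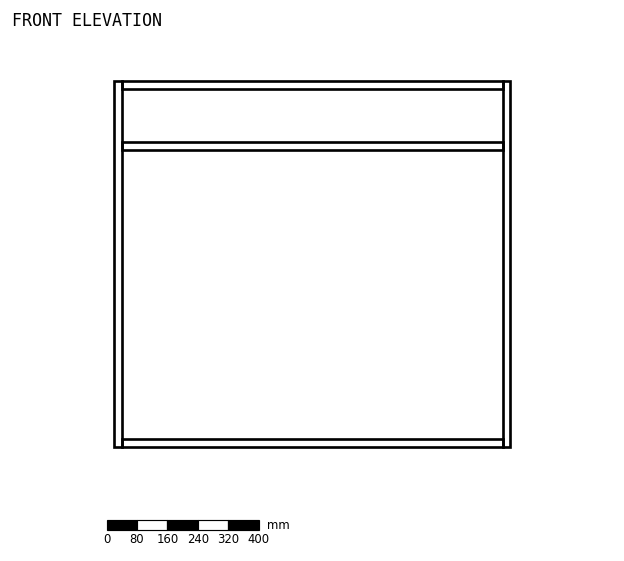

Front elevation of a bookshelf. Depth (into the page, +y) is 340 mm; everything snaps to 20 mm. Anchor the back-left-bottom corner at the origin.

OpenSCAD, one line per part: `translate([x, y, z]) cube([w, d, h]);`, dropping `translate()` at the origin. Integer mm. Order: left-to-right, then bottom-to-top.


cube([20, 340, 960]);
translate([20, 0, 0]) cube([1000, 340, 20]);
translate([20, 0, 780]) cube([1000, 340, 20]);
translate([20, 0, 940]) cube([1000, 340, 20]);
translate([1020, 0, 0]) cube([20, 340, 960]);


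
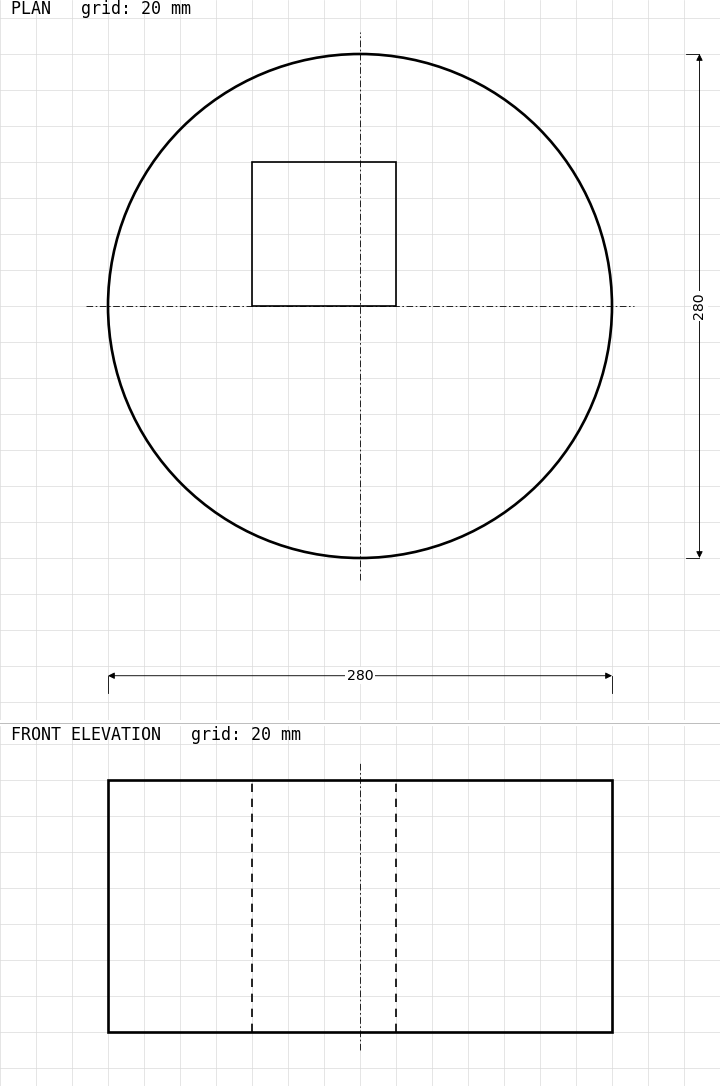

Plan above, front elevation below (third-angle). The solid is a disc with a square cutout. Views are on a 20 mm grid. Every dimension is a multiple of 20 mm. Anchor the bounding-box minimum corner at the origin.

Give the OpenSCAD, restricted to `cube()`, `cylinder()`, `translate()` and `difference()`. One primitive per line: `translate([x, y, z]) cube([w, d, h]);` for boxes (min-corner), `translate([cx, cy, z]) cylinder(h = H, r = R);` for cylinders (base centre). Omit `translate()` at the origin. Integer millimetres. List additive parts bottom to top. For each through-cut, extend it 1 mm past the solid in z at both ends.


difference() {
  translate([140, 140, 0]) cylinder(h = 140, r = 140);
  translate([80, 140, -1]) cube([80, 80, 142]);
}


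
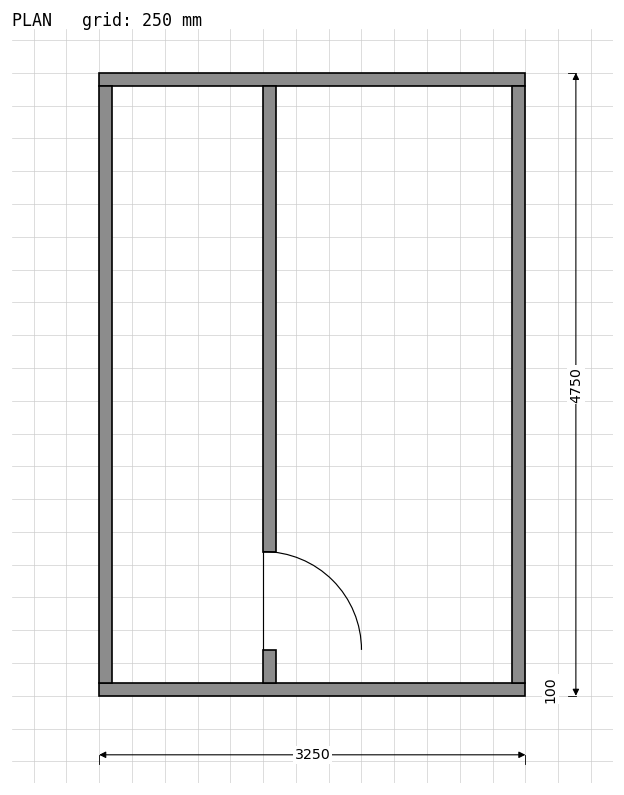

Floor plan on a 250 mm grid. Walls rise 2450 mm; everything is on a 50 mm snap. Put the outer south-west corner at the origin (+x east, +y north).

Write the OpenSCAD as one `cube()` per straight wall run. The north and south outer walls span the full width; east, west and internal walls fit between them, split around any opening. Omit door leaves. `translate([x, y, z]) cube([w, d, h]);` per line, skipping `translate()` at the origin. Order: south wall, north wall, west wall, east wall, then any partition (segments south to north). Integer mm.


cube([3250, 100, 2450]);
translate([0, 4650, 0]) cube([3250, 100, 2450]);
translate([0, 100, 0]) cube([100, 4550, 2450]);
translate([3150, 100, 0]) cube([100, 4550, 2450]);
translate([1250, 100, 0]) cube([100, 250, 2450]);
translate([1250, 1100, 0]) cube([100, 3550, 2450]);
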